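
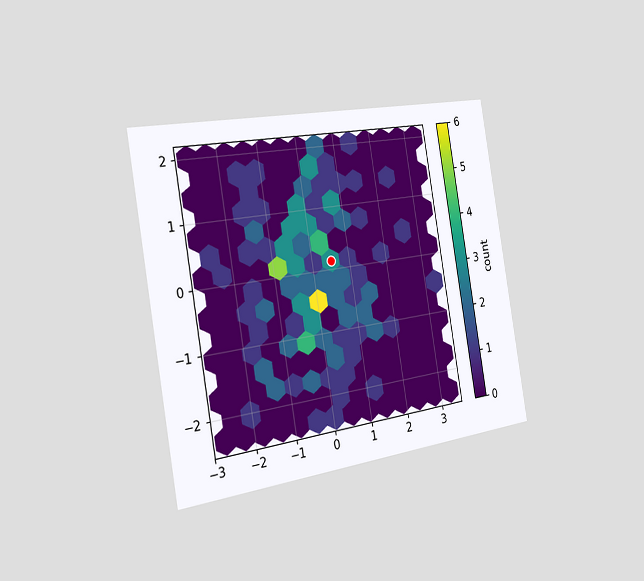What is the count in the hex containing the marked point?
The chart is tilted about 9° counter-clockwise and viewed slightly from the left. The marked hex reads 3 on the colorbar.

3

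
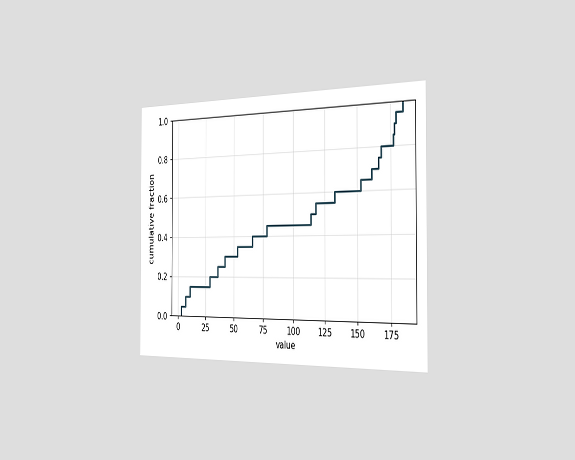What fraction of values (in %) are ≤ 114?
50%

The chart is viewed slightly from the right. At x=114 the ECDF step is at 50%.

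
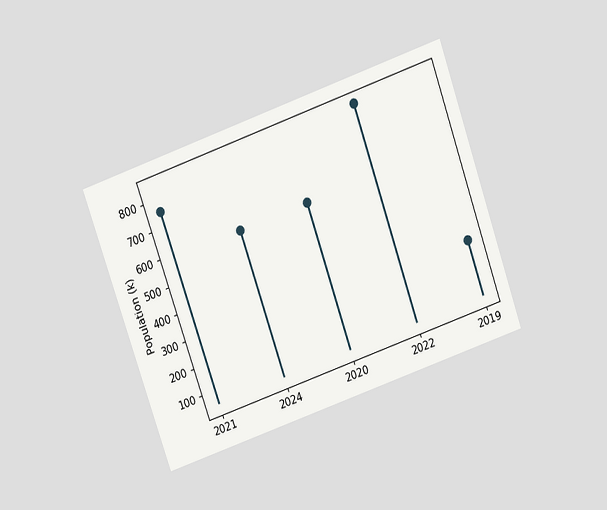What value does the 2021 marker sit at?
756k

The chart is tilted about 19° counter-clockwise and viewed slightly from above. The 2021 marker sits at 756k.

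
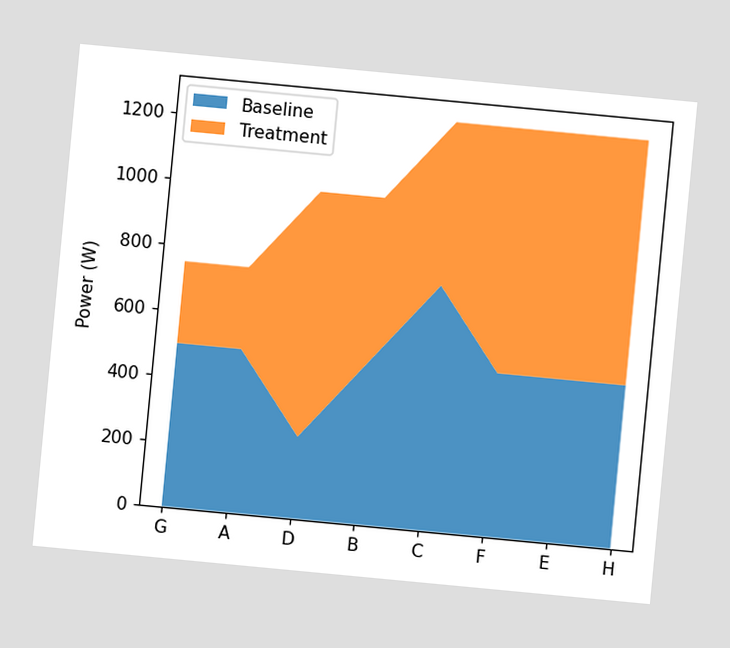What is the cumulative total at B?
The chart is tilted about 5° clockwise. The stacked total at B reaches 1000W.

1000W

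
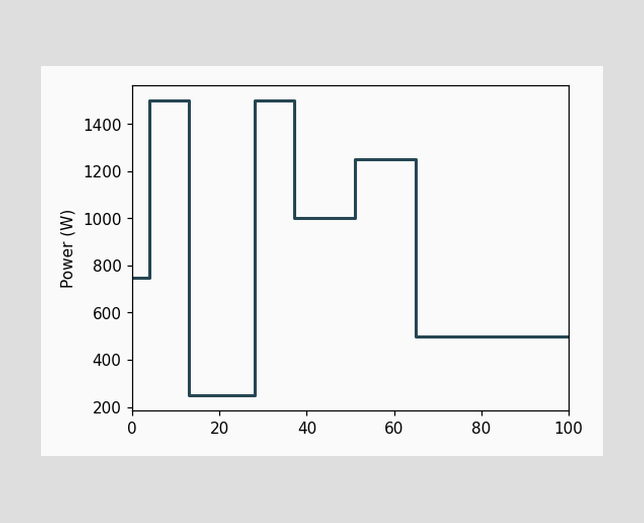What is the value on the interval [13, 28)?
On [13, 28) the step sits at 250W.

250W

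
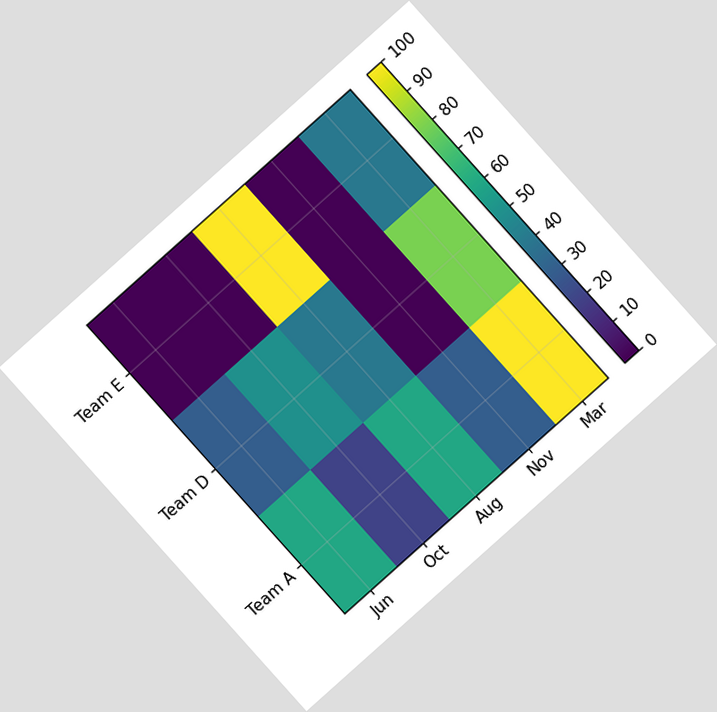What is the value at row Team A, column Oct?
The chart is tilted about 42° counter-clockwise. Matching cell (Team A, Oct) against the colorbar gives 20.

20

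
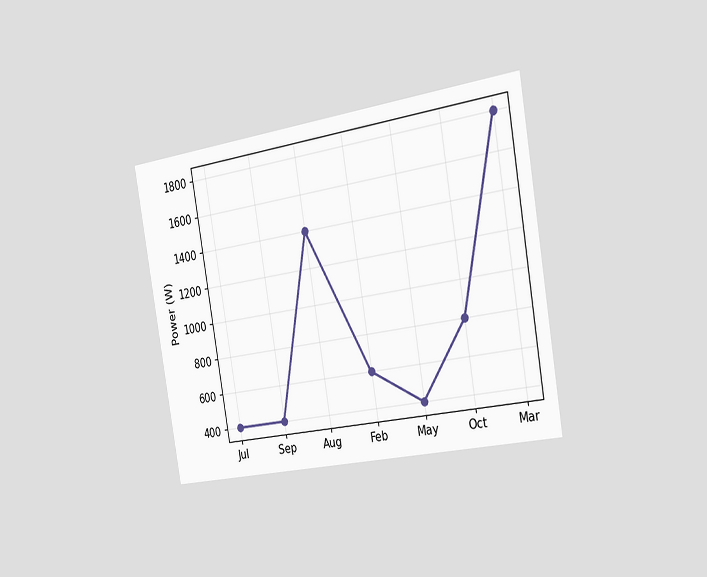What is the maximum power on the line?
1800W

The chart is tilted about 10° counter-clockwise and viewed slightly from the right. The highest point is at Mar, and reading across to the y-axis gives 1800W.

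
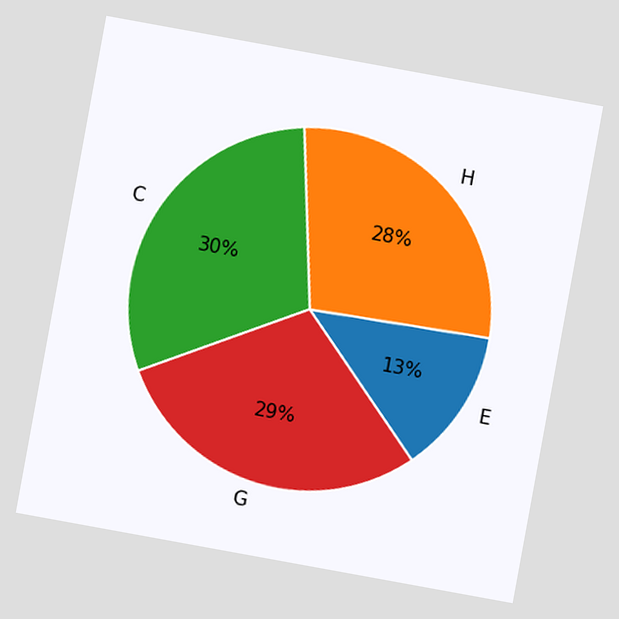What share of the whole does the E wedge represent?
The chart is tilted about 10° clockwise. The E slice takes up 13% of the pie.

13%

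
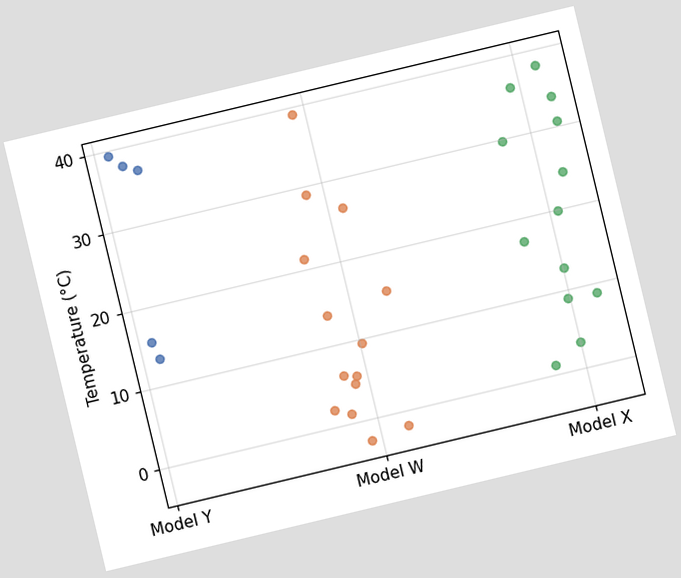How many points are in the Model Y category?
The chart is tilted about 13° counter-clockwise. Counting the markers in the Model Y column gives 5.

5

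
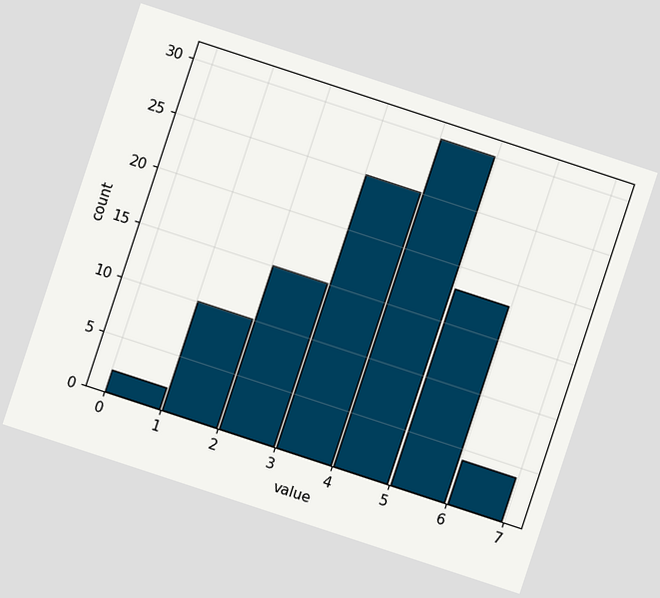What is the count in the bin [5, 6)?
18

The chart is tilted about 18° clockwise. The [5, 6) bin has height 18.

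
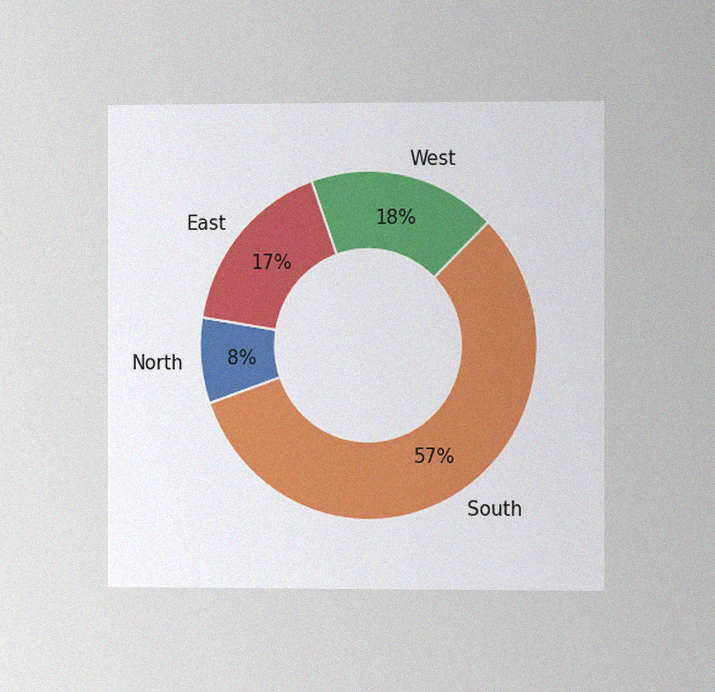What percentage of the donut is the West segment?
18%

The chart is viewed slightly from the right, with some photo noise. The West segment takes up 18% of the ring.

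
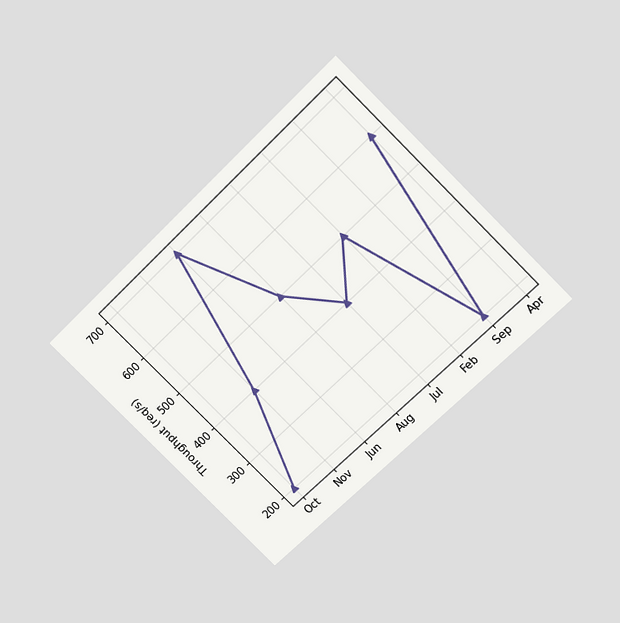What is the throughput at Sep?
The chart is tilted about 45° counter-clockwise and viewed slightly from above. At Sep, the line is at 200req/s.

200req/s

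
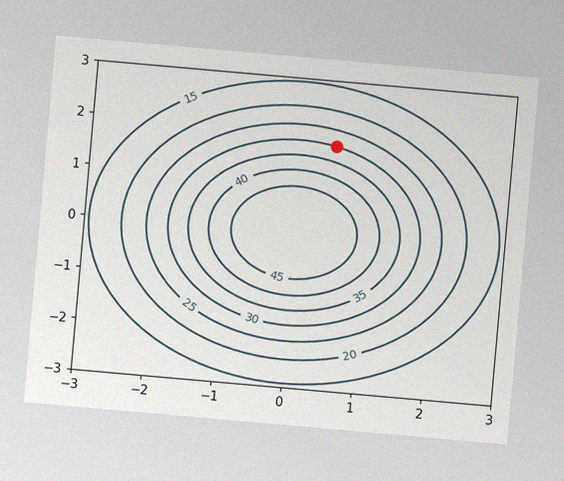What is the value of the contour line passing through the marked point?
The chart is tilted about 5° clockwise, with some photo noise. The marked point sits on the contour labelled 30.

30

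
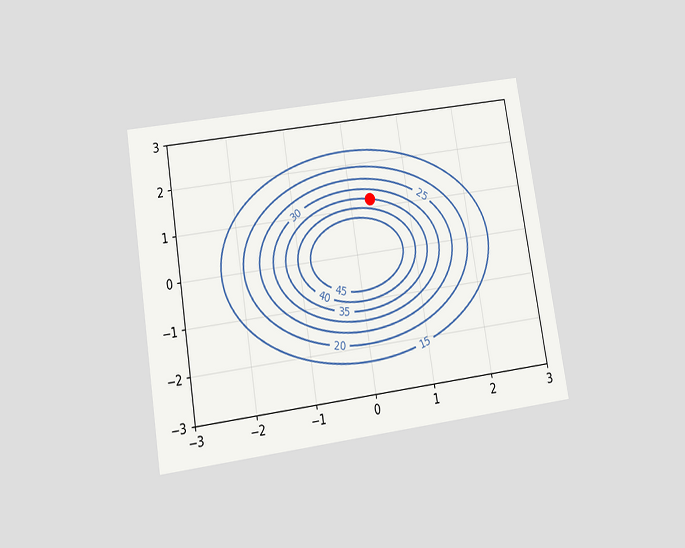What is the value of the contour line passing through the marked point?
The chart is tilted about 9° counter-clockwise and viewed slightly from below. The marked point sits on the contour labelled 35.

35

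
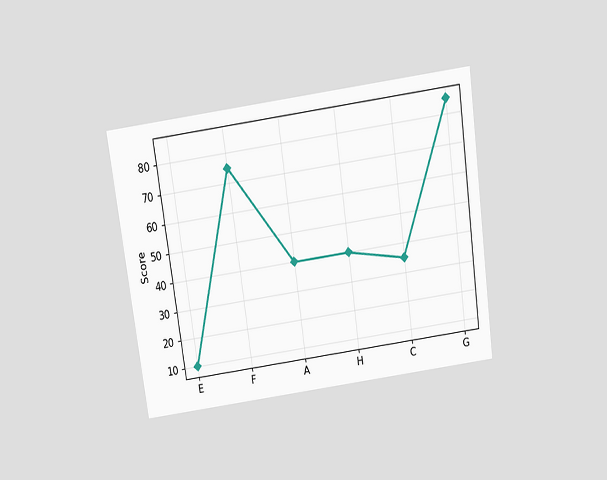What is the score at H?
40

The chart is tilted about 8° counter-clockwise and viewed slightly from above. At H, the line is at 40.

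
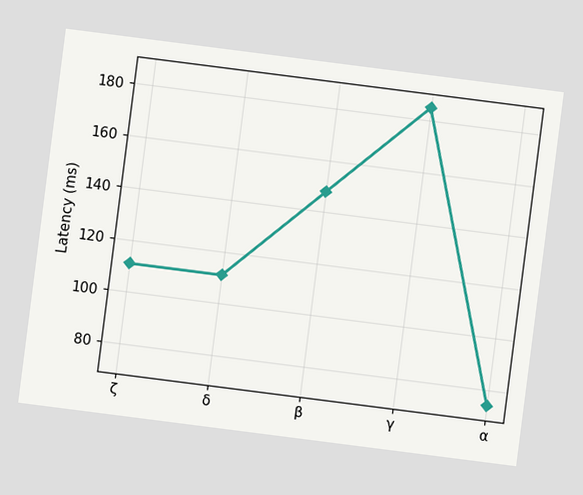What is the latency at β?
148ms

The chart is tilted about 7° clockwise. At β, the line is at 148ms.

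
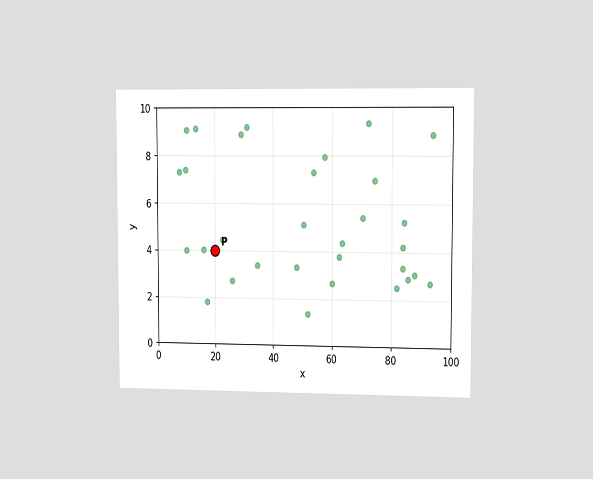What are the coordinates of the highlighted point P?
The chart is viewed slightly from the right. Following the gridlines from P to each axis, P sits at (20, 4).

(20, 4)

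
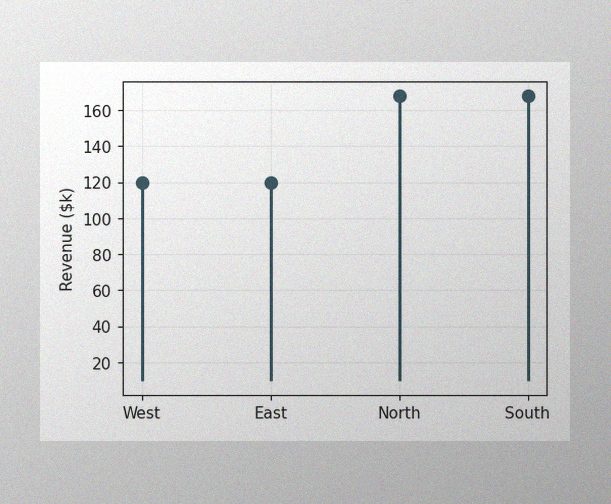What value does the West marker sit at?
$120k

The image has some photo noise and uneven lighting. The West marker sits at $120k.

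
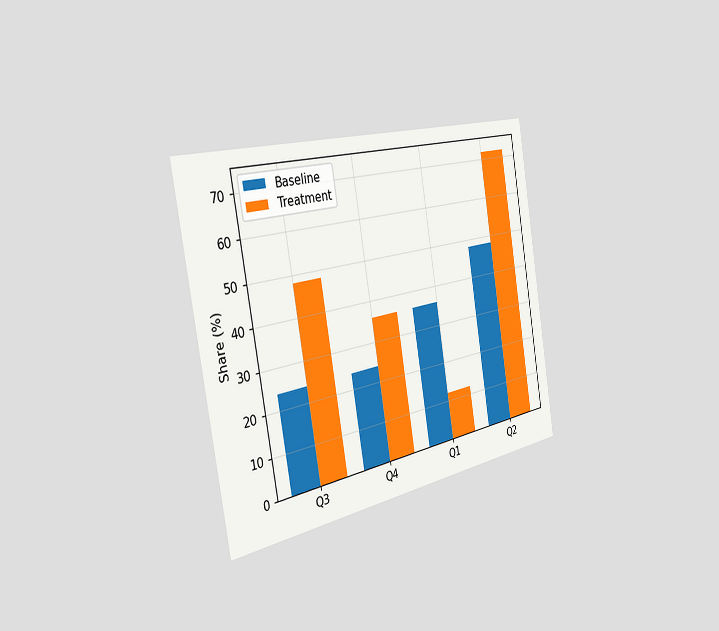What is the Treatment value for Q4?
The chart is tilted about 10° counter-clockwise and viewed slightly from the left. The Treatment bar at Q4 reaches 36% on the y-axis.

36%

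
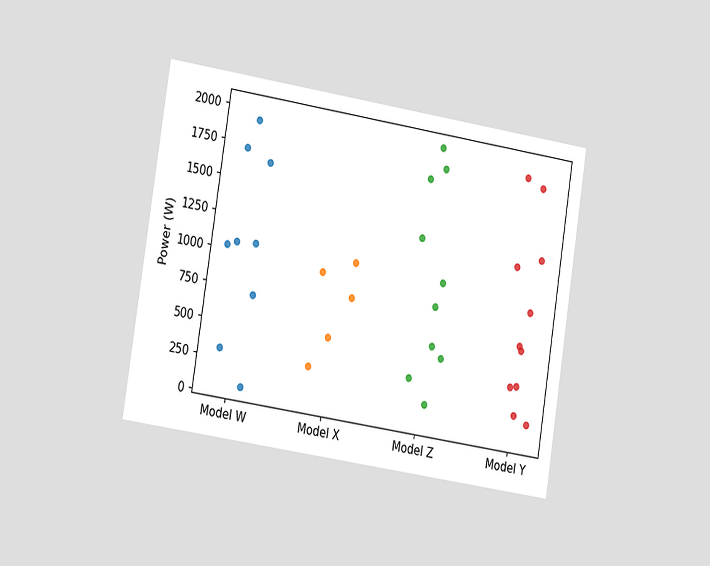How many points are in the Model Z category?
The chart is tilted about 9° clockwise and viewed slightly from the left. Counting the markers in the Model Z column gives 10.

10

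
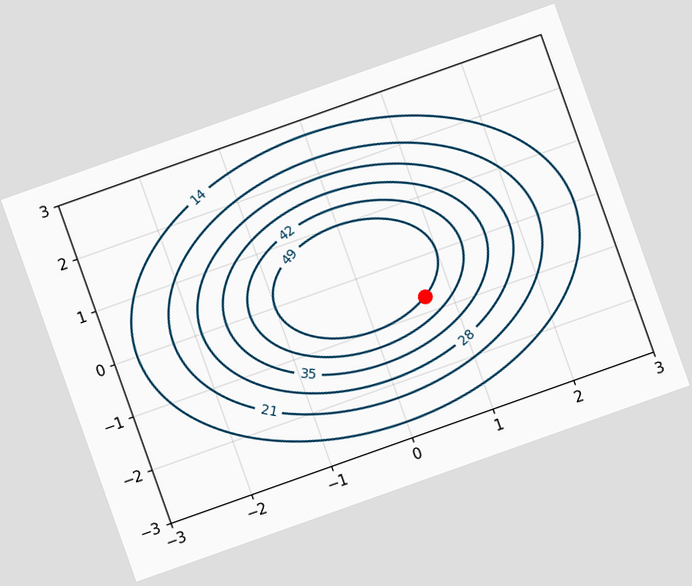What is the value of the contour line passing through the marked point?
The chart is tilted about 20° counter-clockwise. The marked point sits on the contour labelled 49.

49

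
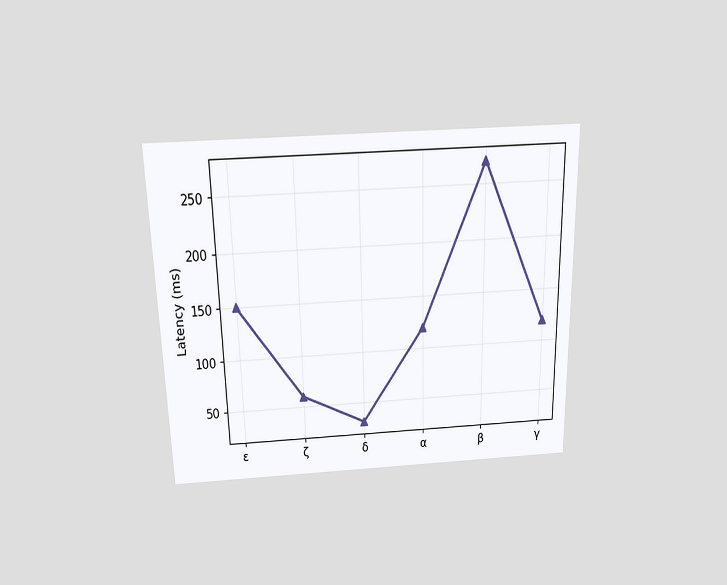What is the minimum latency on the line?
The chart is viewed slightly from above. The lowest point is at δ, and reading across to the y-axis gives 30ms.

30ms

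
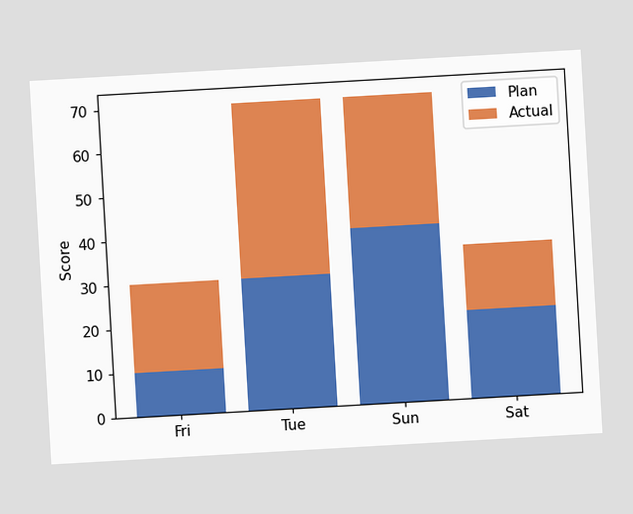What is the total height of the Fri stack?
The chart is tilted about 3° counter-clockwise. The Fri stack's top reaches 30 on the y-axis.

30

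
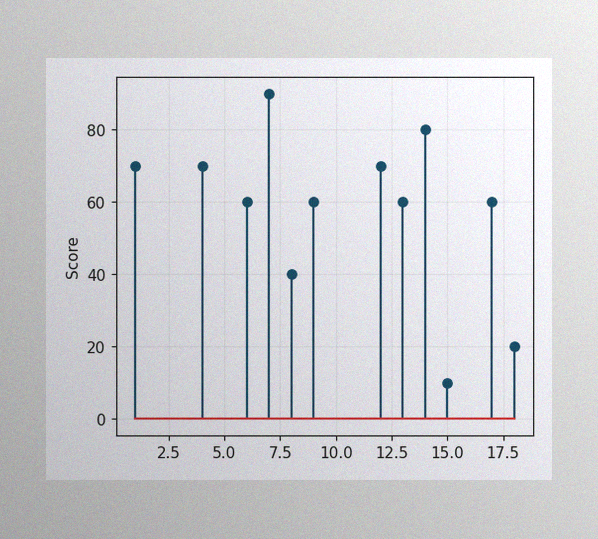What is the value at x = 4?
The image has some photo noise and uneven lighting. The stem at x=4 reaches 70.

70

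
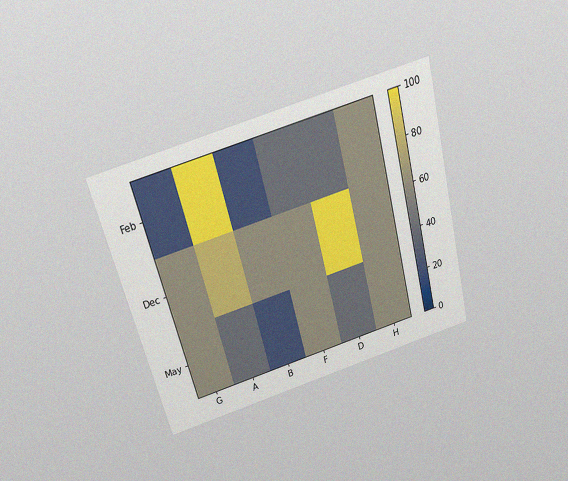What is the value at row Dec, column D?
100

The chart is tilted about 15° counter-clockwise and viewed slightly from above, with some photo noise. Matching cell (Dec, D) against the colorbar gives 100.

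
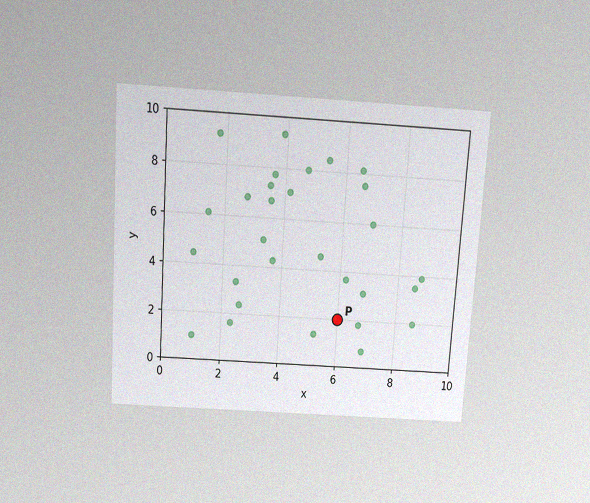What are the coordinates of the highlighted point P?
The chart is tilted about 4° clockwise and viewed slightly from above, with some photo noise. Following the gridlines from P to each axis, P sits at (6, 2).

(6, 2)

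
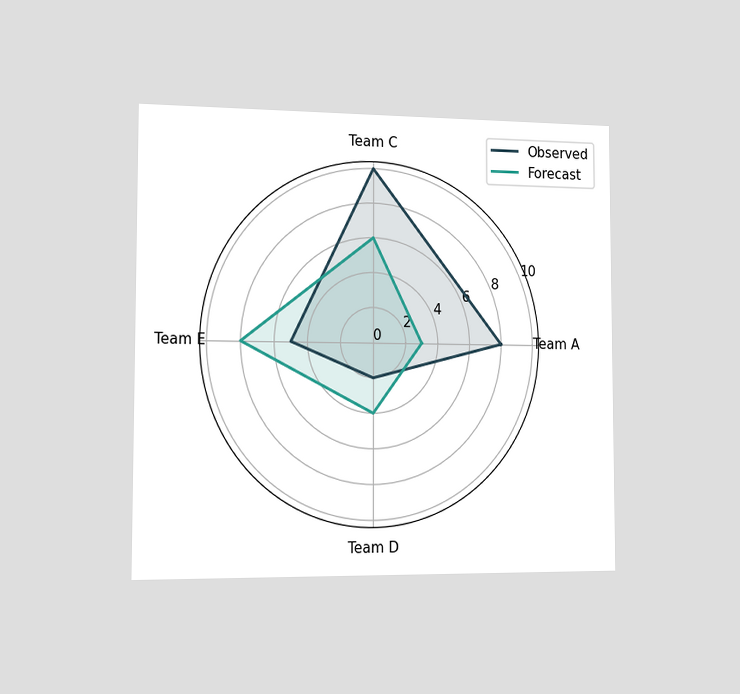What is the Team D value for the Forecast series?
4

The chart is viewed slightly from the left. On the Team D axis, Forecast reaches 4.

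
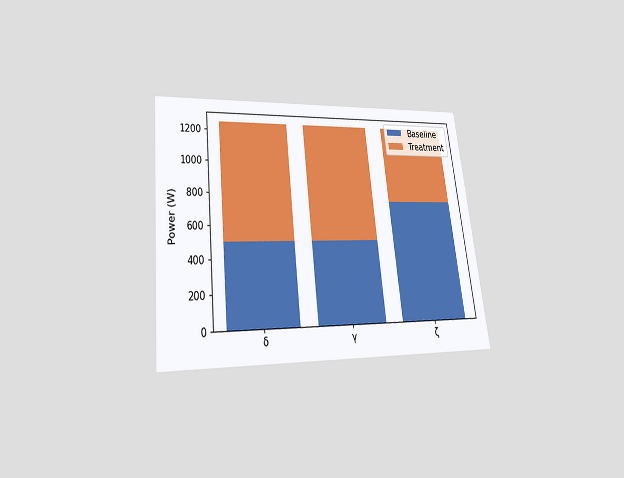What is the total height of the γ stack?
The chart is tilted about 6° counter-clockwise and viewed slightly from below. The γ stack's top reaches 1250W on the y-axis.

1250W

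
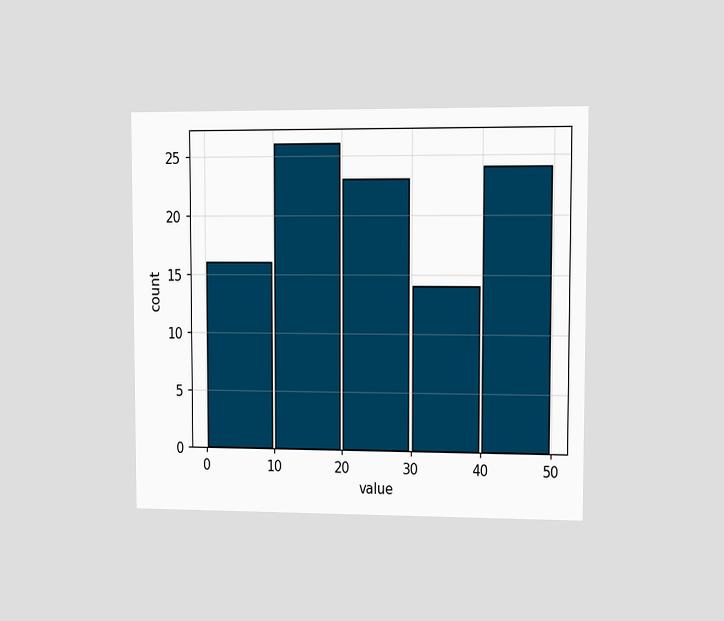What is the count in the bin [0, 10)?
16

The chart is viewed at a slight angle. The [0, 10) bin has height 16.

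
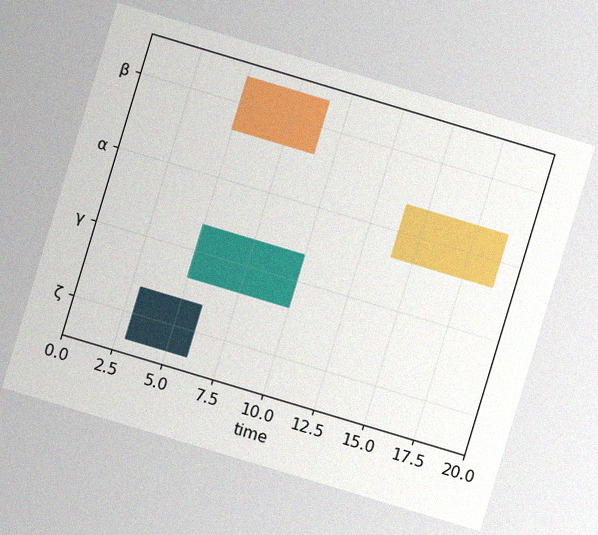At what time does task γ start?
The chart is tilted about 17° clockwise, with some photo noise. The γ bar begins at t=5.

5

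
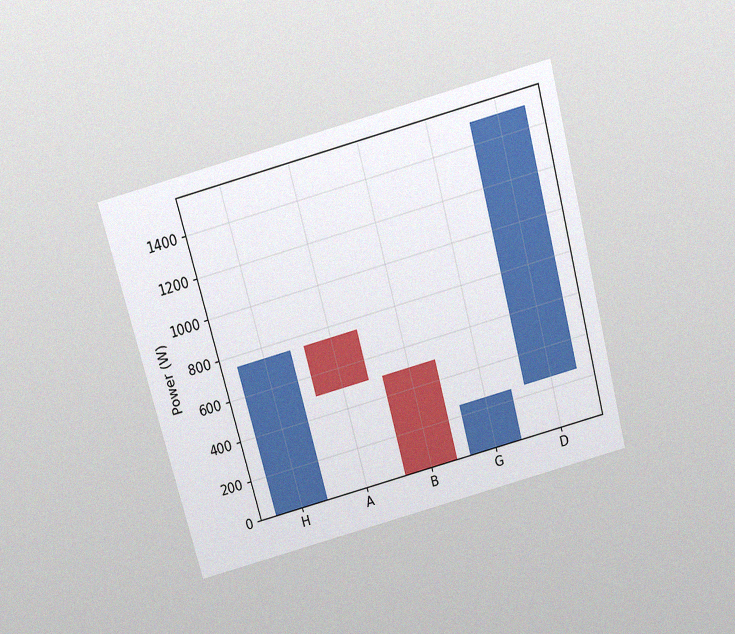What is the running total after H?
750W

The chart is tilted about 15° counter-clockwise and viewed slightly from above, with some photo noise. After H the running total reaches 750W.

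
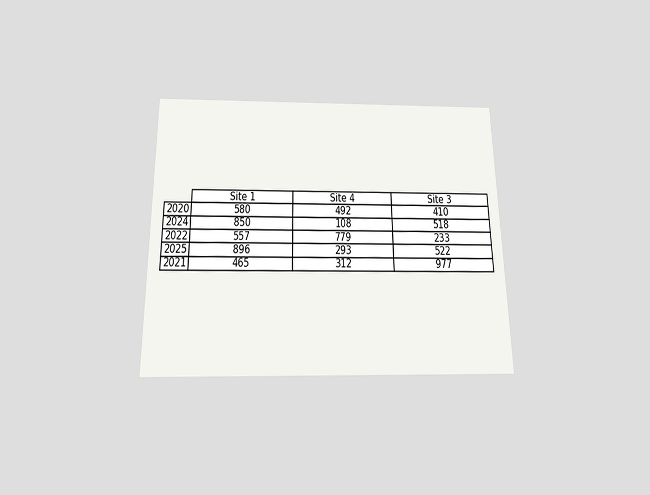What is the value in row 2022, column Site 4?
779

The chart is viewed slightly from below. The (2022, Site 4) cell reads 779.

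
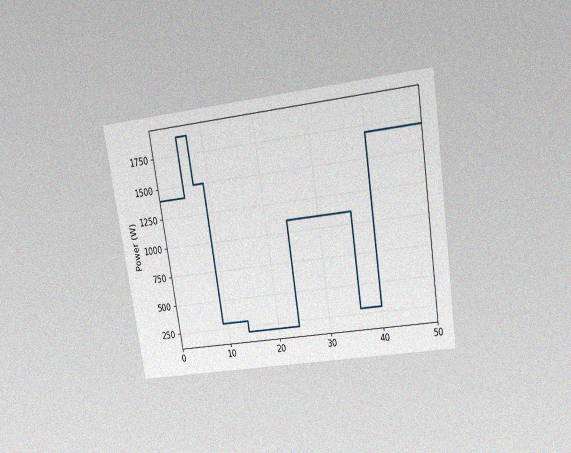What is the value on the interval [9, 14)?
The chart is tilted about 9° counter-clockwise and viewed slightly from above, with some photo noise. On [9, 14) the step sits at 300W.

300W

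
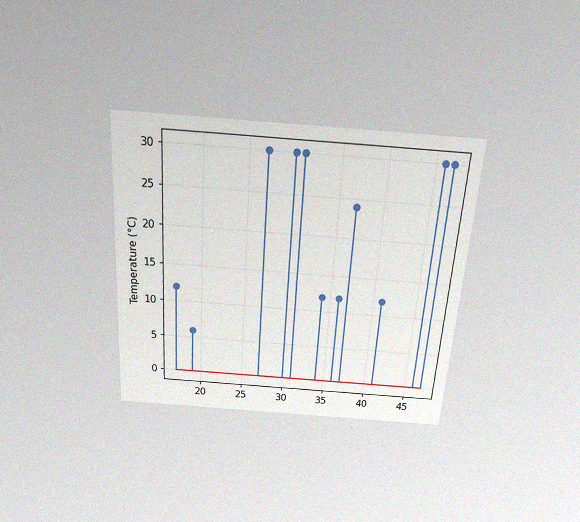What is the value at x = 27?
30°C

The chart is tilted about 4° clockwise and viewed slightly from above, with some photo noise. The stem at x=27 reaches 30°C.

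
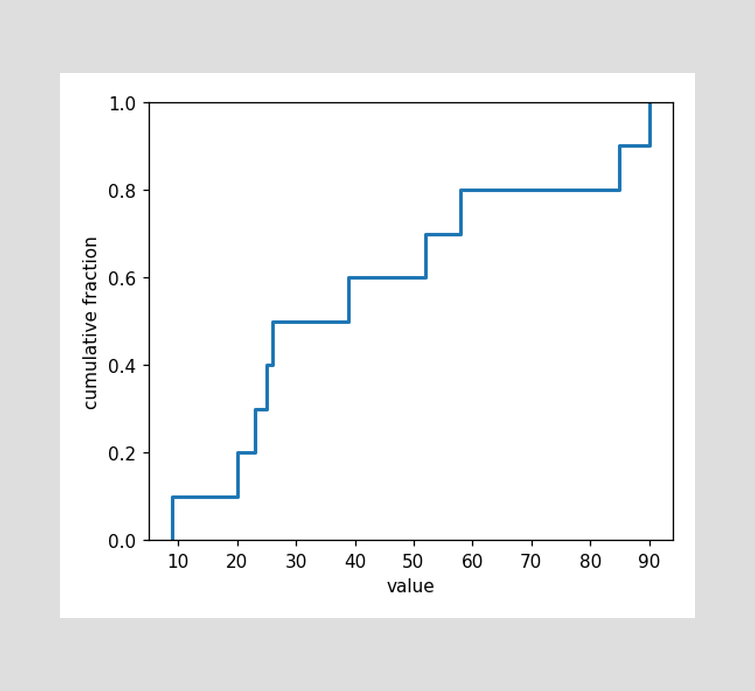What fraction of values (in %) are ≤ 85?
At x=85 the ECDF step is at 90%.

90%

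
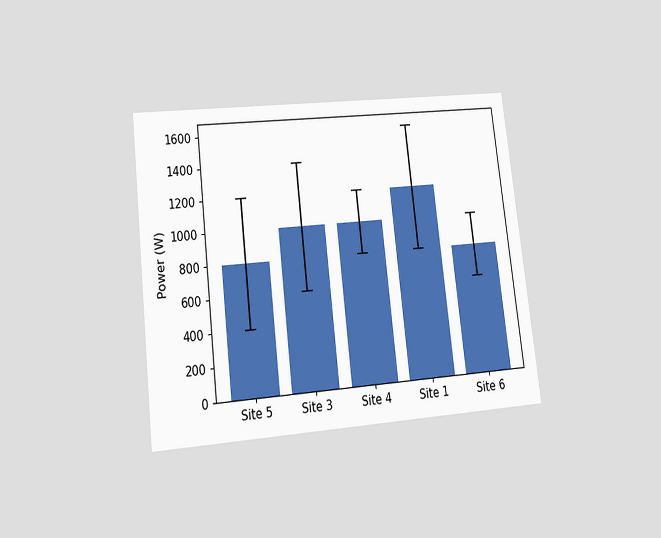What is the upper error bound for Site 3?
1400W

The chart is tilted about 7° counter-clockwise and viewed at a slight angle. The Site 3 bar's upper whisker reaches 1400W.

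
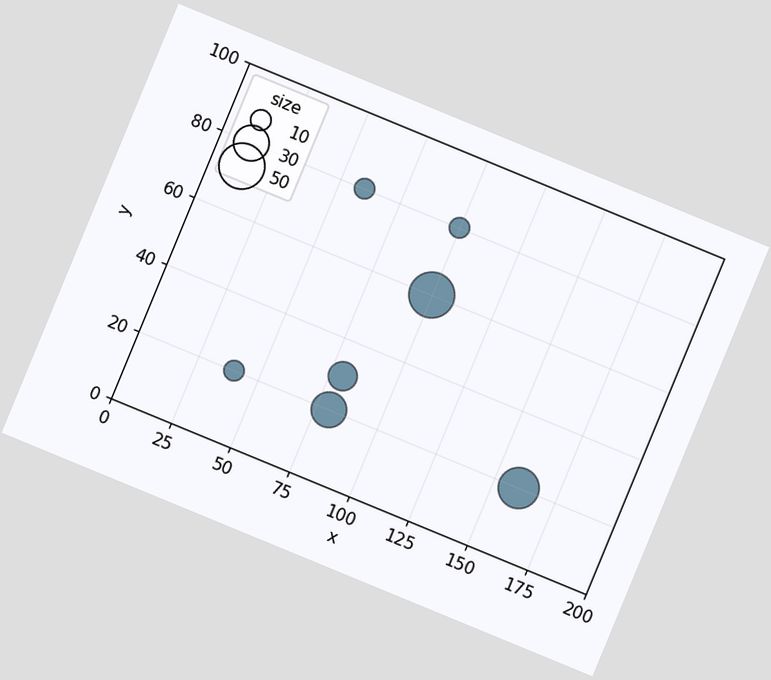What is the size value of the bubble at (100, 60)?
The chart is tilted about 22° clockwise. Matching the bubble at (100, 60) against the size legend gives 50.

50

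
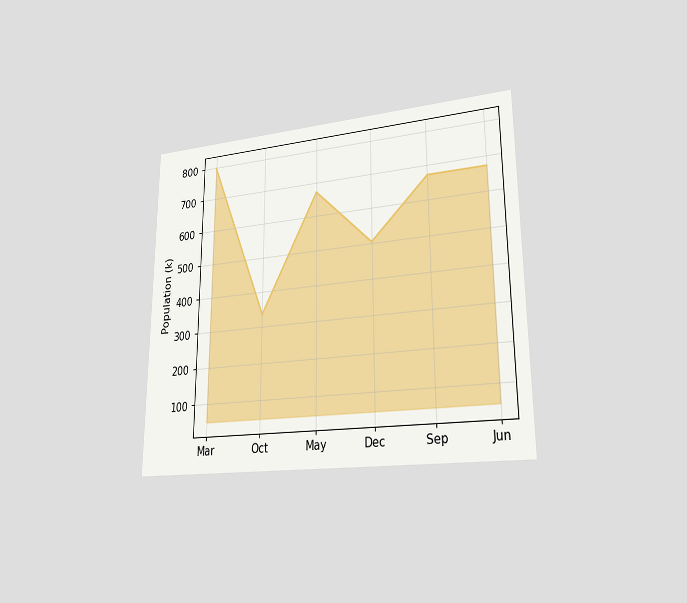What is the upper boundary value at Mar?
798k

The chart is viewed at a slight angle. At Mar the upper boundary is at 798k.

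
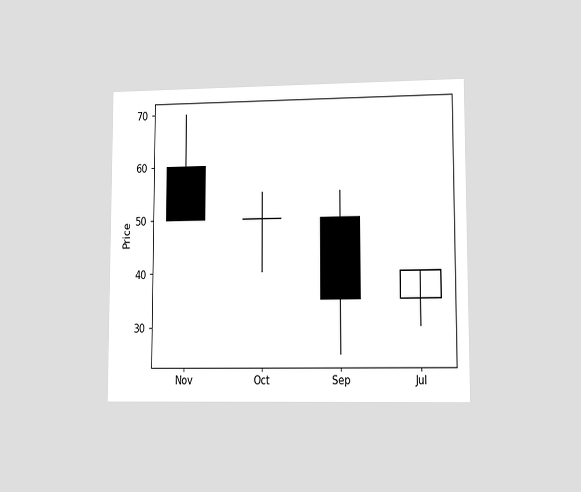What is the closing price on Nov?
50

The chart is viewed at a slight angle. The Nov candle closes at 50.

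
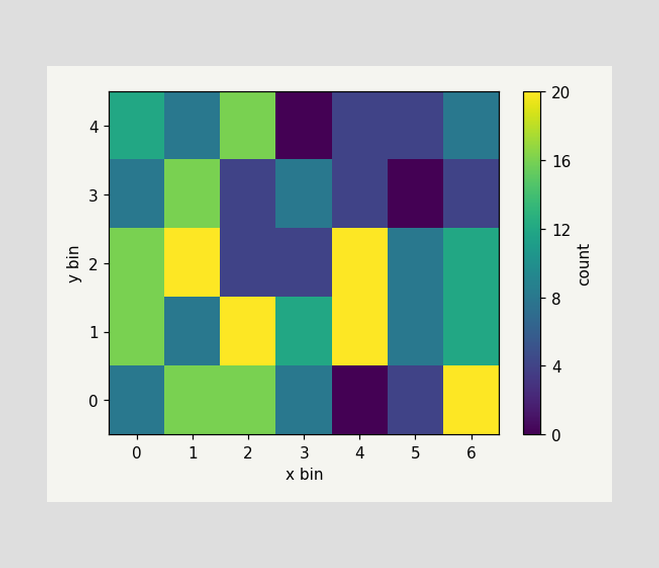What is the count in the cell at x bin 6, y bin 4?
Matching the cell (6, 4) against the colorbar gives 8.

8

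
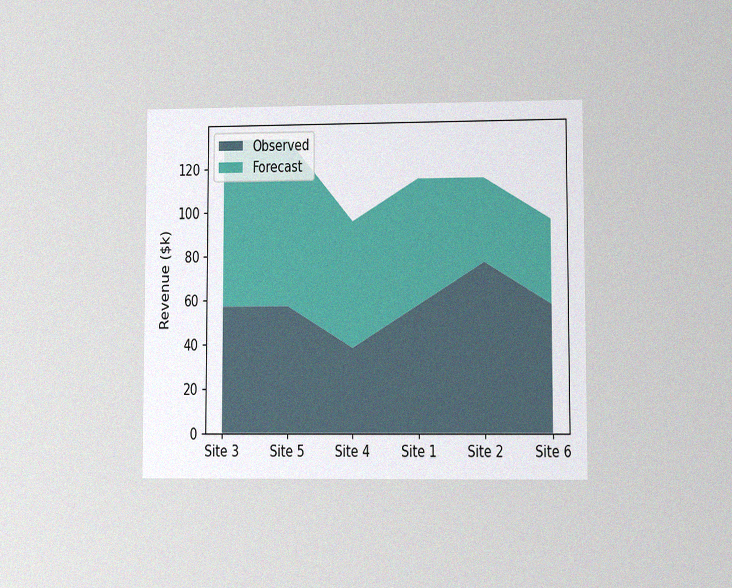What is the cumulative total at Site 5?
$133k

The chart is viewed at a slight angle, with some photo noise. The stacked total at Site 5 reaches $133k.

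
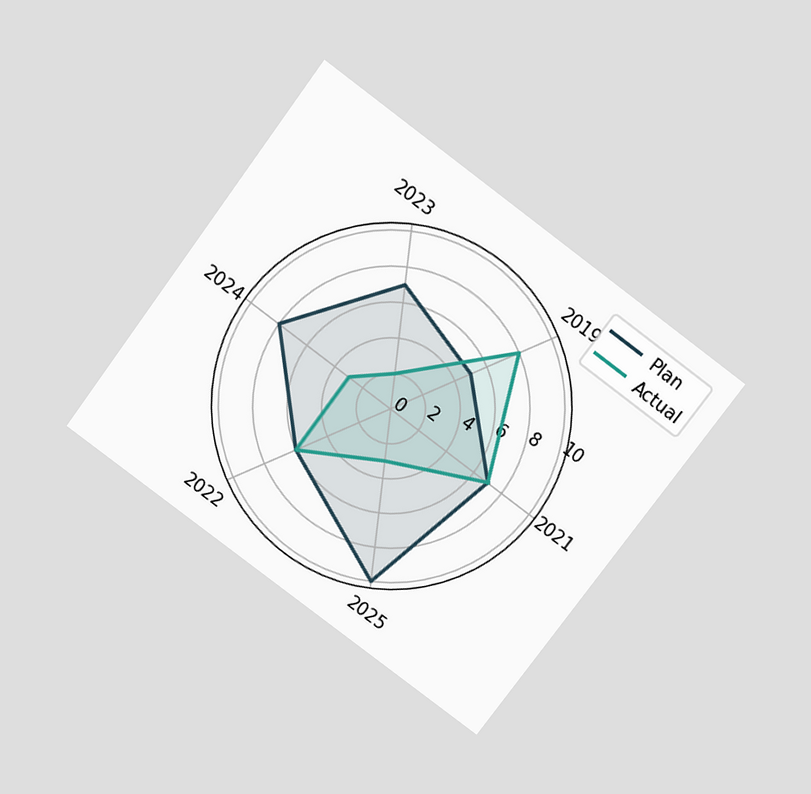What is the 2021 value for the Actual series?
7

The chart is tilted about 37° clockwise and viewed slightly from above. On the 2021 axis, Actual reaches 7.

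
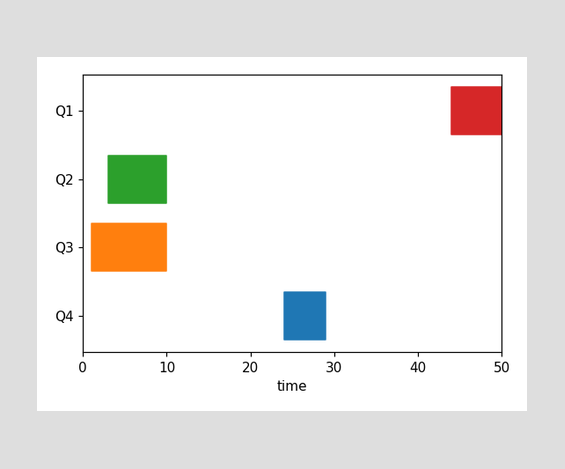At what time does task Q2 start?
3

The Q2 bar begins at t=3.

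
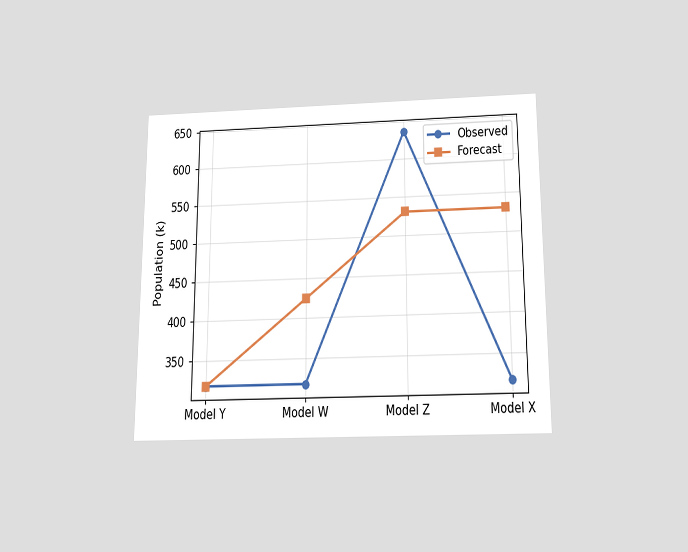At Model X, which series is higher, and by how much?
The chart is viewed slightly from below. At Model X, Forecast sits above the other line by 212k.

Forecast, by 212k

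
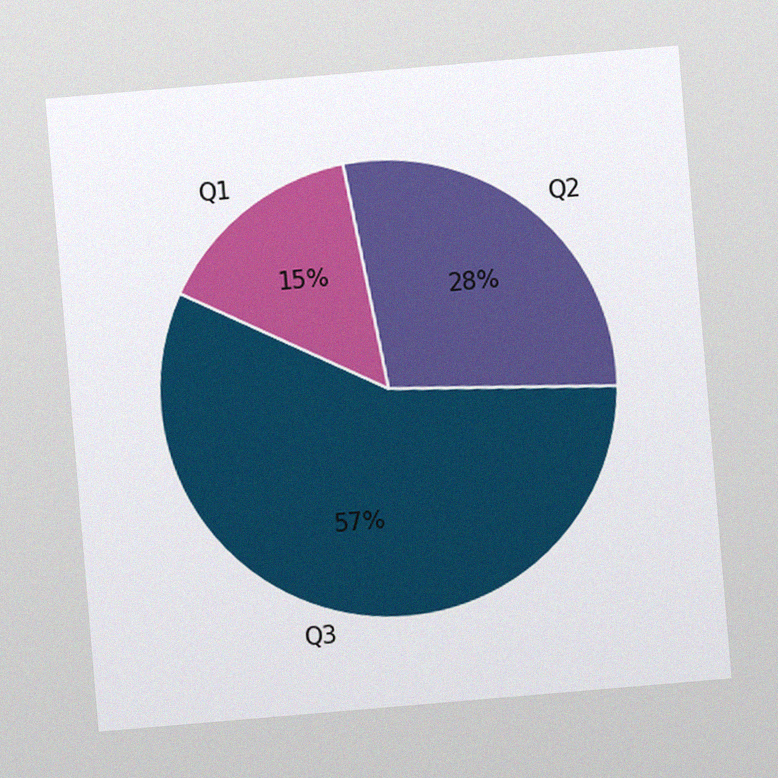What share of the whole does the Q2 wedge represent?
The chart is tilted about 5° counter-clockwise, with some photo noise. The Q2 slice takes up 28% of the pie.

28%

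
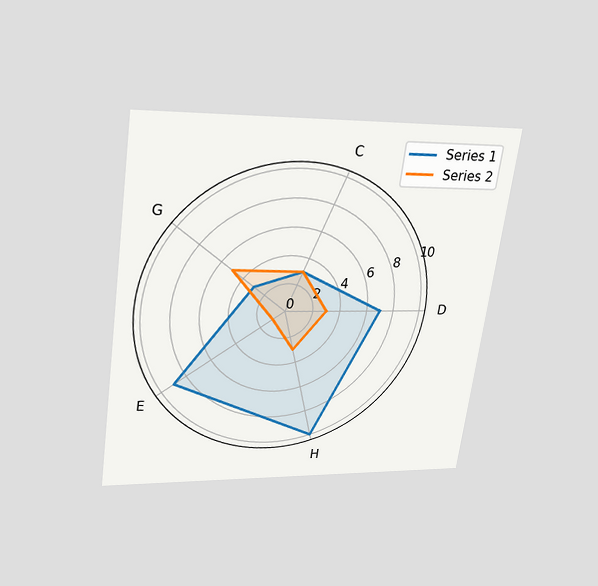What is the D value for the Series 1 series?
7

The chart is tilted about 8° clockwise and viewed slightly from above. On the D axis, Series 1 reaches 7.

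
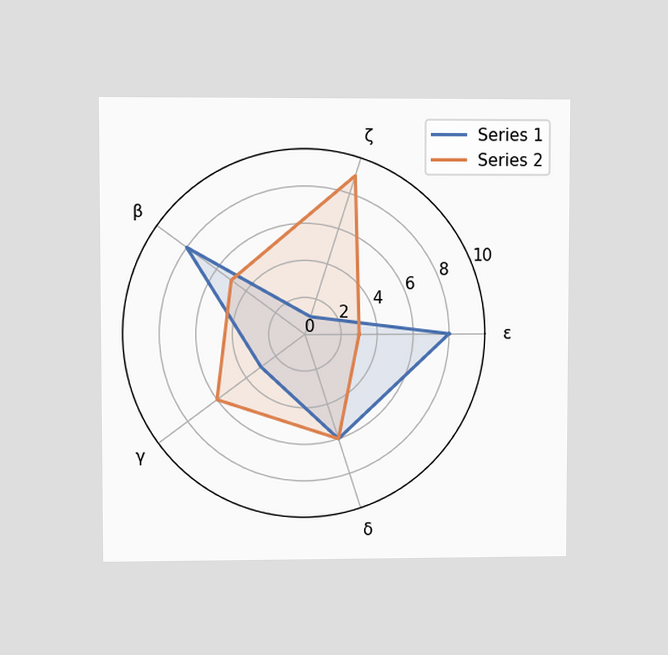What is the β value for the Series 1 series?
The chart is viewed at a slight angle. On the β axis, Series 1 reaches 8.

8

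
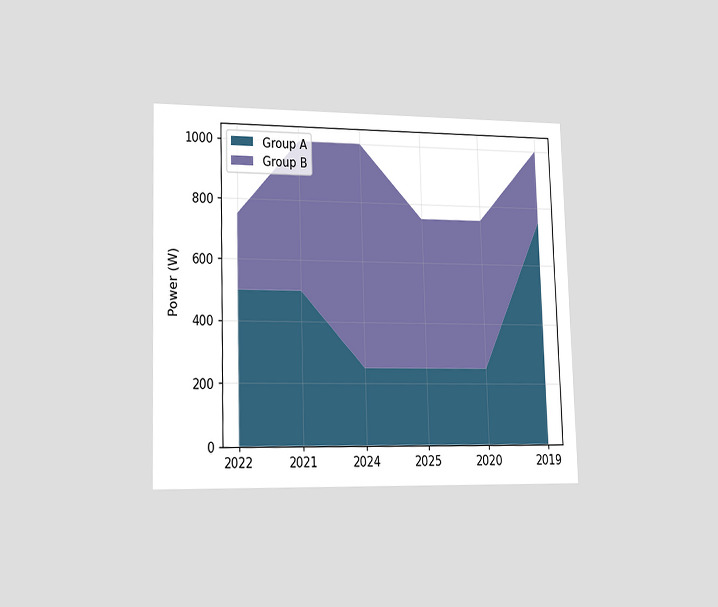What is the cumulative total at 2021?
1000W

The chart is viewed slightly from the left. The stacked total at 2021 reaches 1000W.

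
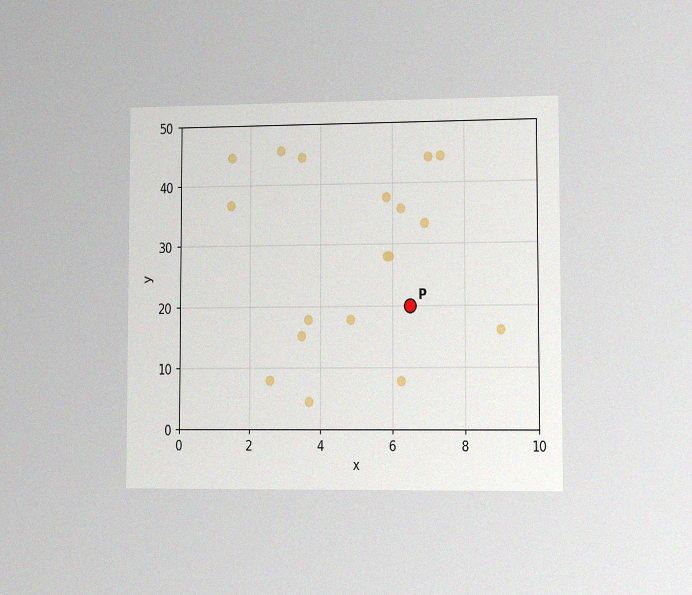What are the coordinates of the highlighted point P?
(6.5, 20)

The chart is viewed slightly from the right, with some photo noise. Following the gridlines from P to each axis, P sits at (6.5, 20).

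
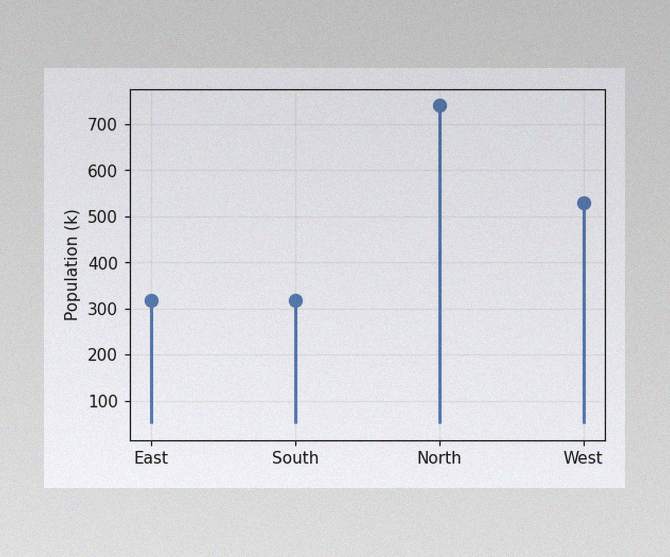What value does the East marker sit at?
318k

The image has some photo noise and uneven lighting. The East marker sits at 318k.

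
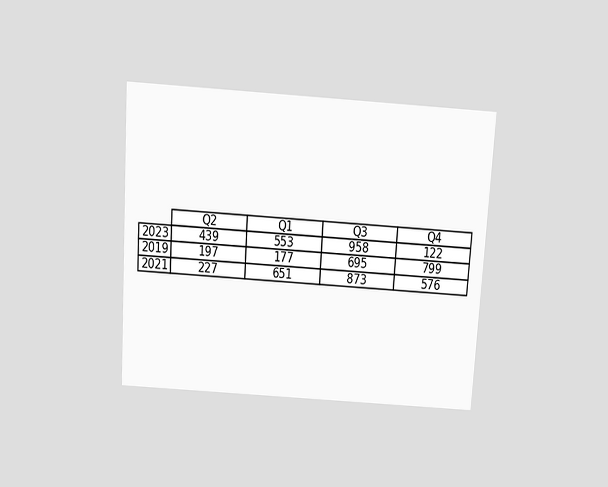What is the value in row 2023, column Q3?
The chart is tilted about 4° clockwise and viewed slightly from above. The (2023, Q3) cell reads 958.

958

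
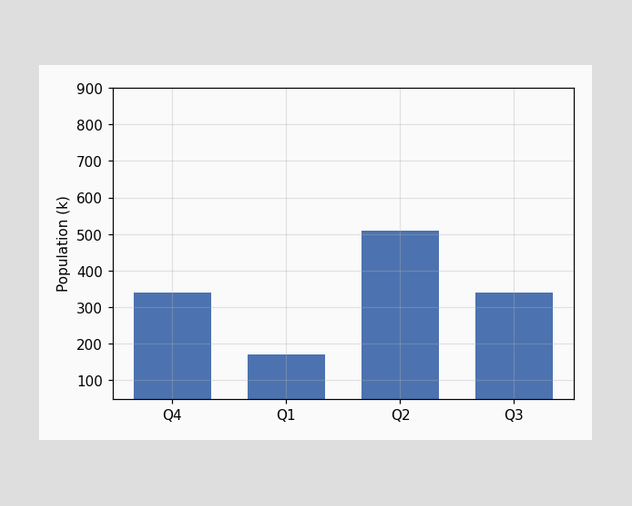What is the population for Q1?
Reading along the chart's y-axis, the Q1 bar reaches 170k.

170k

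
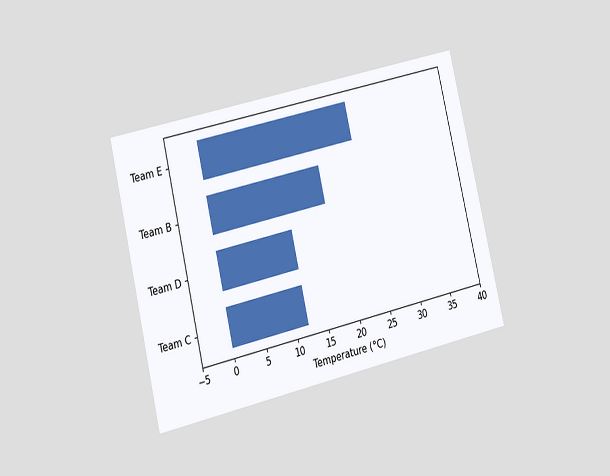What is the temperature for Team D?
The chart is tilted about 13° counter-clockwise and viewed at a slight angle. Reading along the chart's x-axis, the Team D bar reaches 12°C.

12°C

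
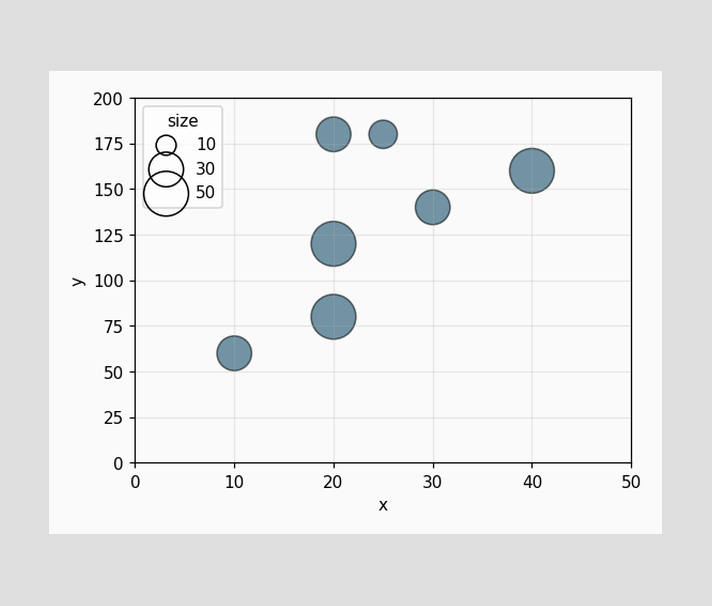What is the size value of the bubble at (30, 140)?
30

Matching the bubble at (30, 140) against the size legend gives 30.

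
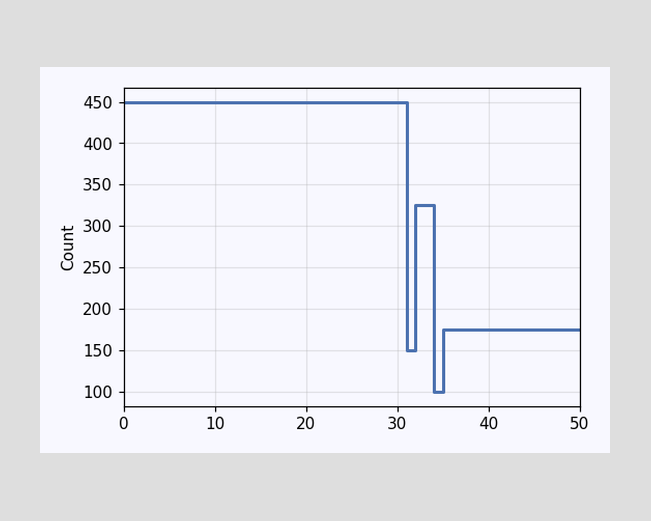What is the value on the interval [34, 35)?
On [34, 35) the step sits at 100.

100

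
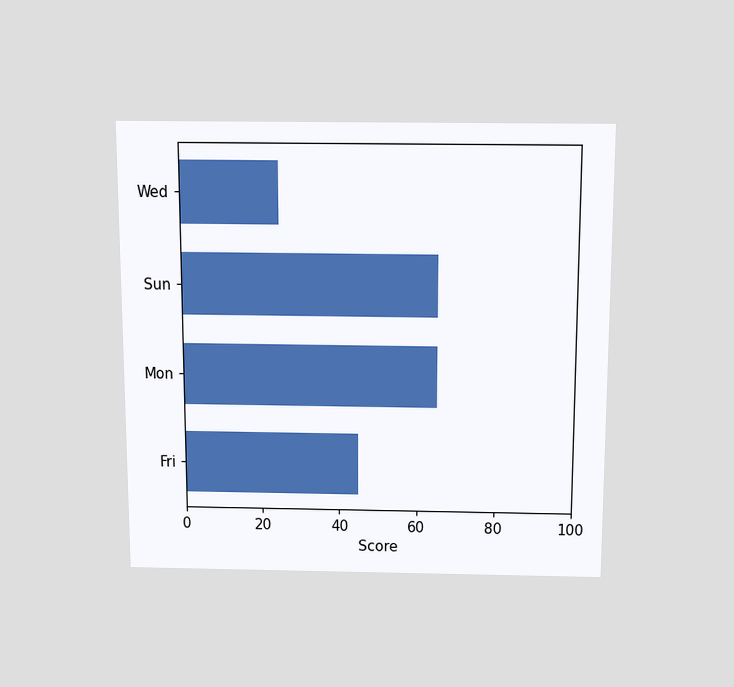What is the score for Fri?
The chart is viewed slightly from above. Reading along the chart's x-axis, the Fri bar reaches 45.

45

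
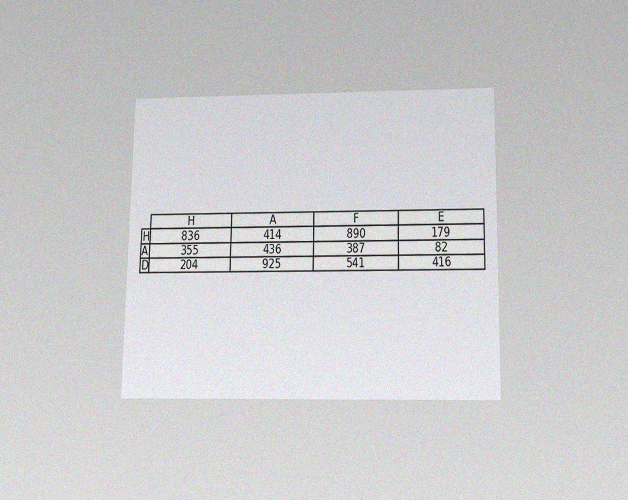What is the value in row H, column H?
836

The chart is viewed slightly from below, with some photo noise. The (H, H) cell reads 836.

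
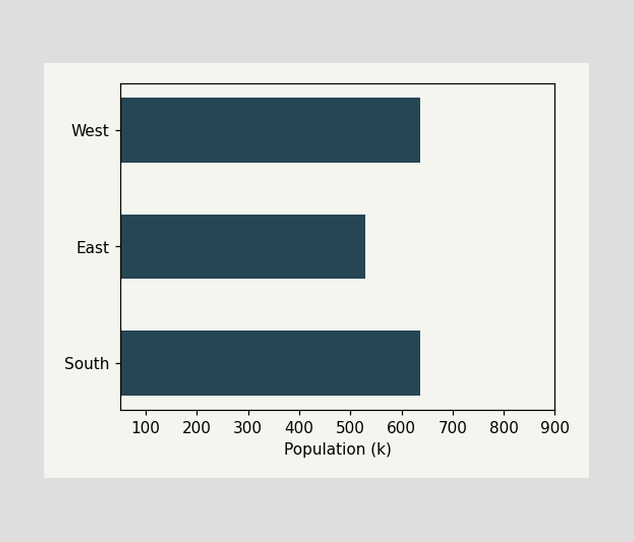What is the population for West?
636k

Reading along the chart's x-axis, the West bar reaches 636k.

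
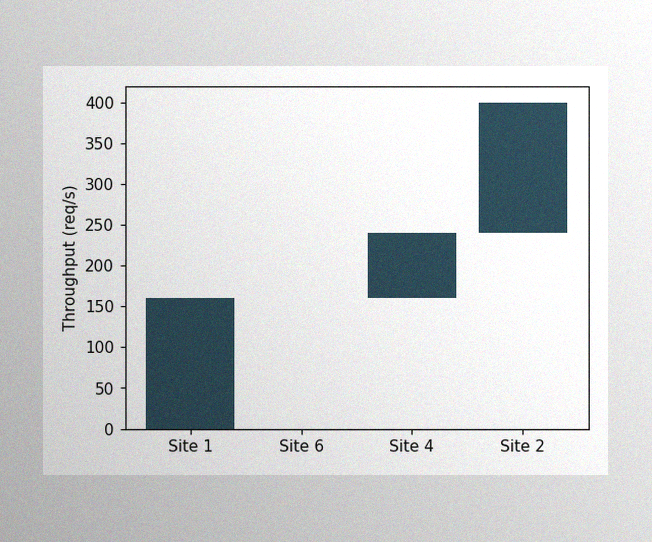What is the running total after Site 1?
The image has some photo noise and uneven lighting. After Site 1 the running total reaches 160req/s.

160req/s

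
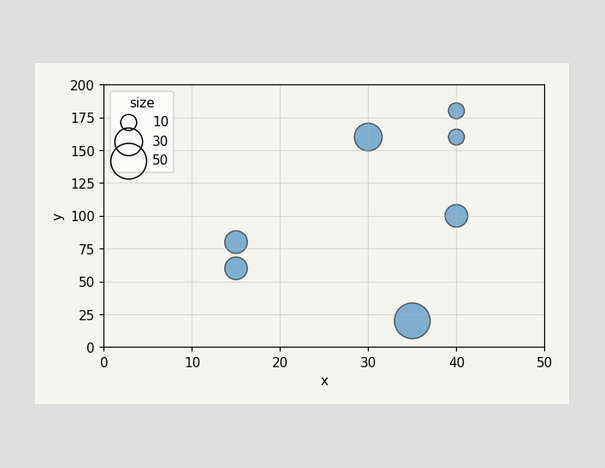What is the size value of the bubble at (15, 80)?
20

Matching the bubble at (15, 80) against the size legend gives 20.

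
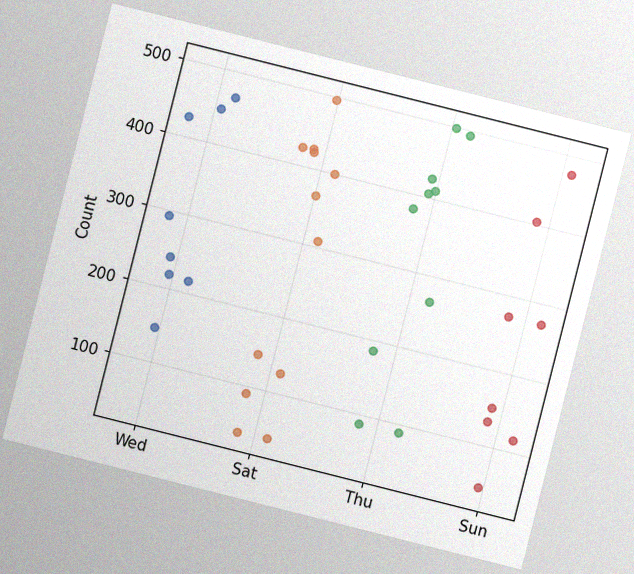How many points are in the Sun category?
8

The chart is tilted about 14° clockwise, with some photo noise. Counting the markers in the Sun column gives 8.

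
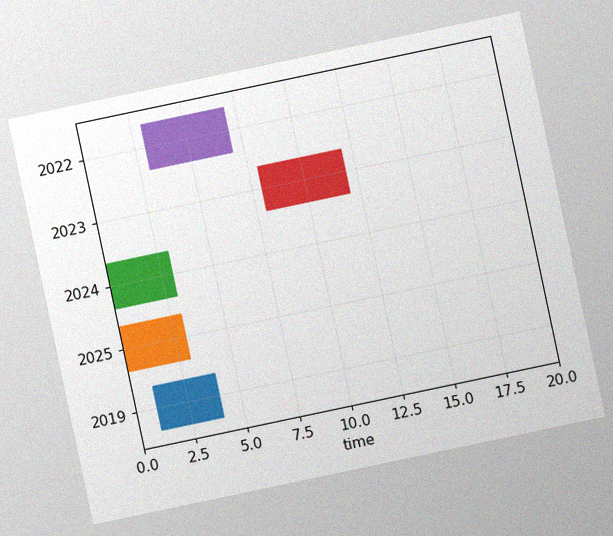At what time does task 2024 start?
The chart is tilted about 12° counter-clockwise, with some photo noise. The 2024 bar begins at t=0.

0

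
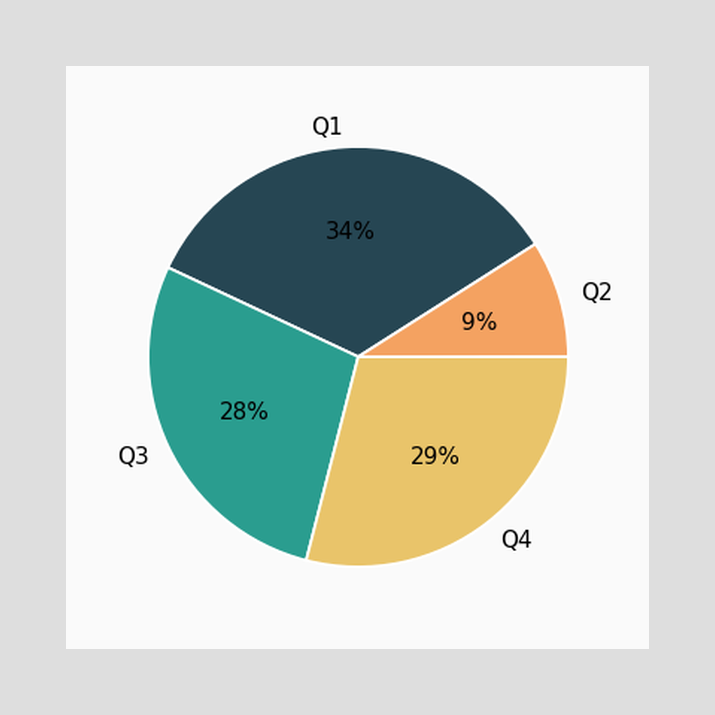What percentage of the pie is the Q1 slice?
34%

The Q1 slice takes up 34% of the pie.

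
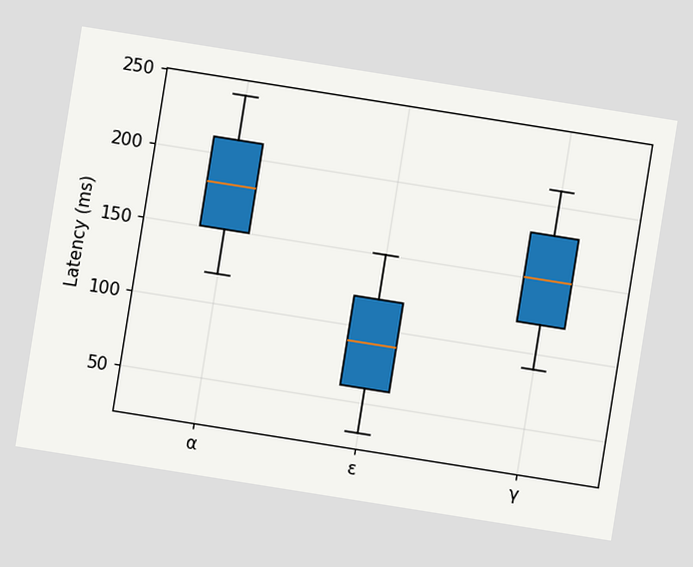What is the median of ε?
90ms

The chart is tilted about 9° clockwise. The median line in the ε box sits at 90ms.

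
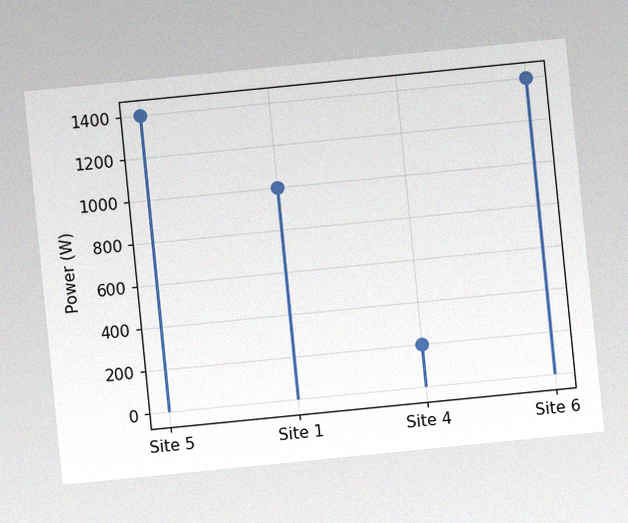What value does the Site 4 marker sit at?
200W

The chart is tilted about 6° counter-clockwise, with some photo noise. The Site 4 marker sits at 200W.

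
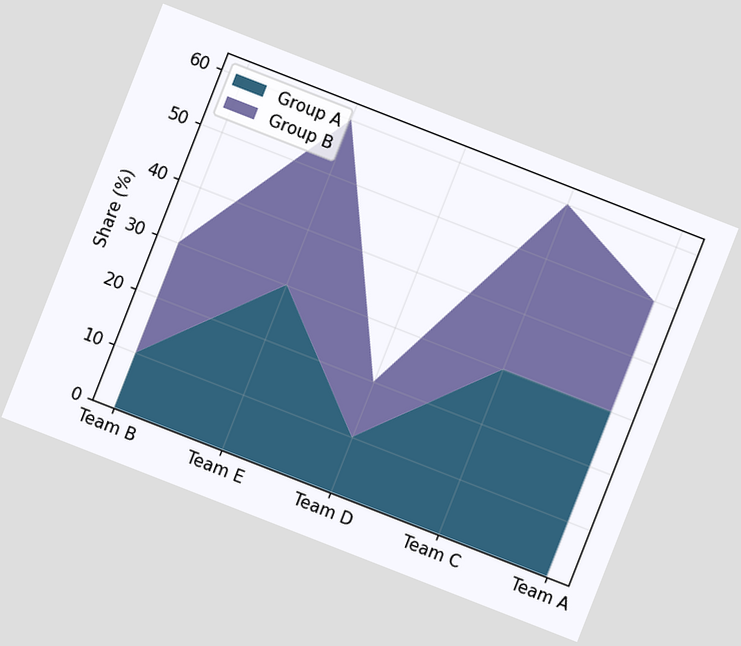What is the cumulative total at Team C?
60%

The chart is tilted about 21° clockwise. The stacked total at Team C reaches 60%.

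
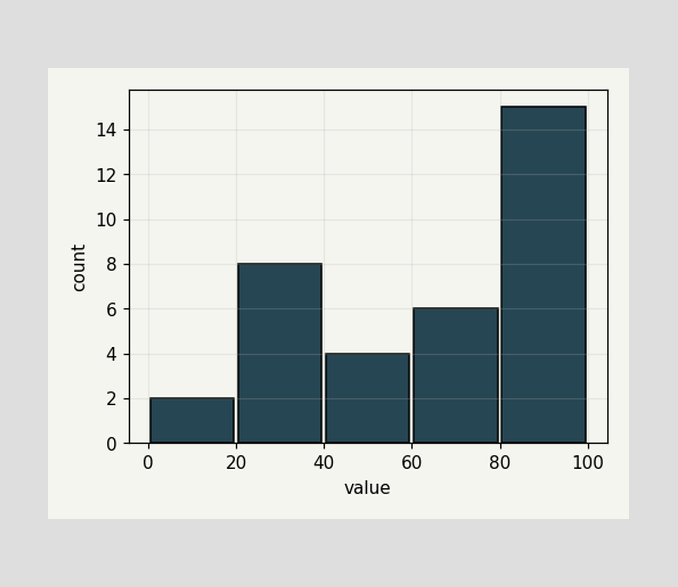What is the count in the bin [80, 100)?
15

The [80, 100) bin has height 15.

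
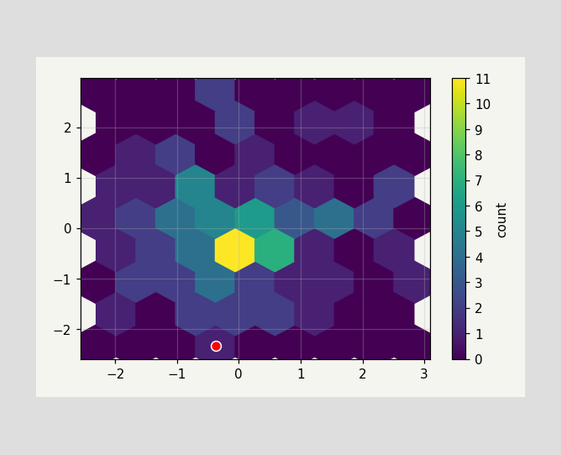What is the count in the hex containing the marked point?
The marked hex reads 1 on the colorbar.

1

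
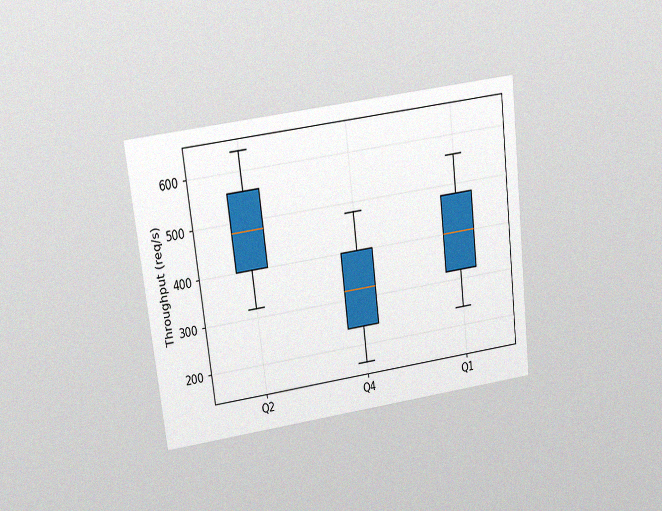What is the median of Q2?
480req/s

The chart is tilted about 7° counter-clockwise and viewed slightly from above, with some photo noise. The median line in the Q2 box sits at 480req/s.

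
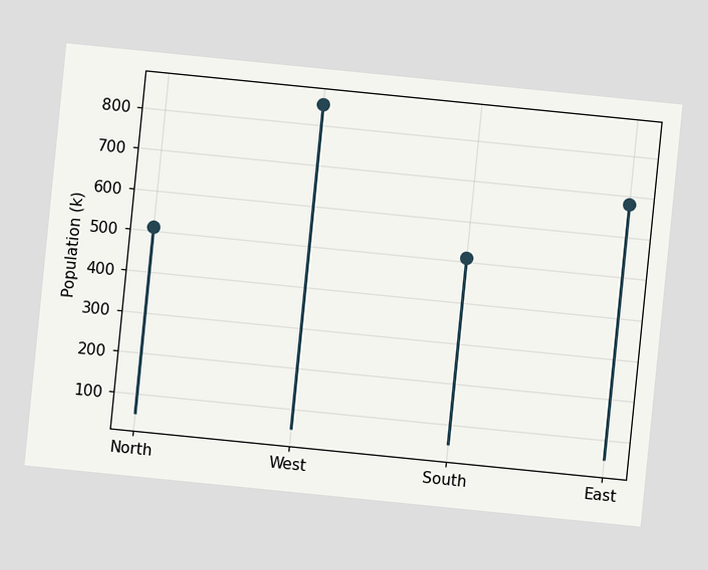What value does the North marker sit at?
The chart is tilted about 6° clockwise. The North marker sits at 510k.

510k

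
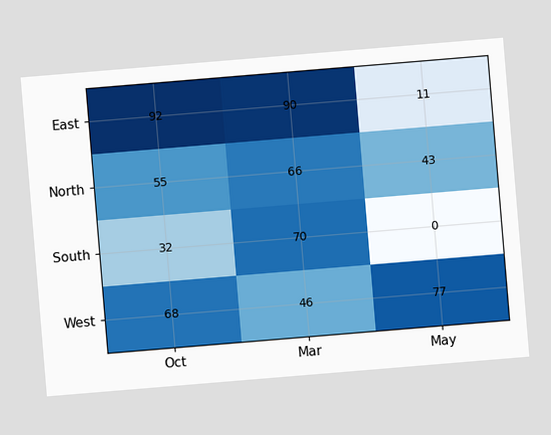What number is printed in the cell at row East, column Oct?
The chart is tilted about 5° counter-clockwise. The (East, Oct) cell reads 92.

92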